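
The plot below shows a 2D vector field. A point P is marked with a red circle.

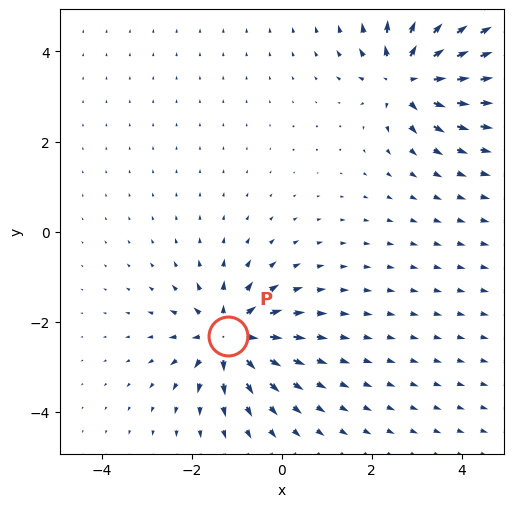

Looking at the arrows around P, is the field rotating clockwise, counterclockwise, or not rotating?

not rotating

Near P at (-1.2, -2.3) the arrows show no circulation. The curl there is ≈0.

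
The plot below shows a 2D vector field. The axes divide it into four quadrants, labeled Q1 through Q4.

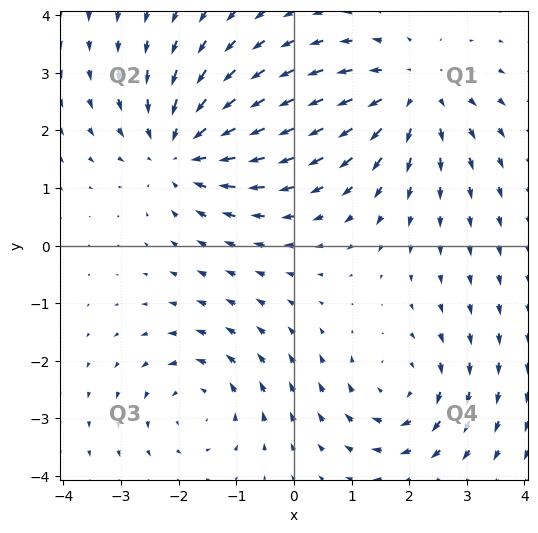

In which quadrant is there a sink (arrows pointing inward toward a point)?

Q2

The sink sits at approximately (-1.9, 1.7), which lies in quadrant Q2. The divergence there is about -5, negative as expected for a sink.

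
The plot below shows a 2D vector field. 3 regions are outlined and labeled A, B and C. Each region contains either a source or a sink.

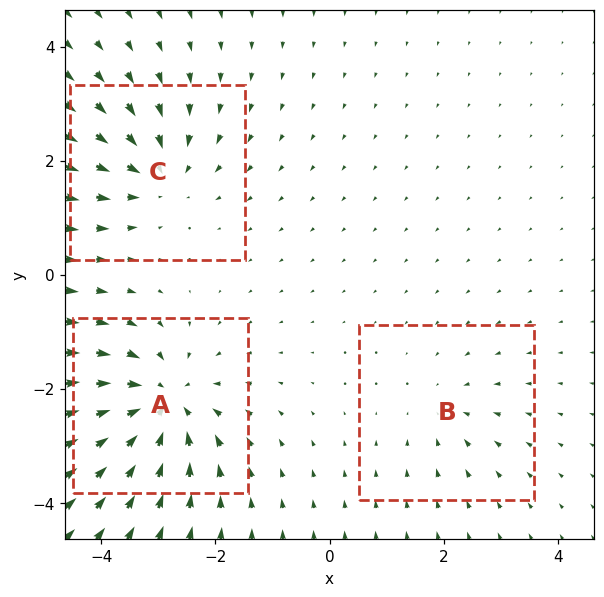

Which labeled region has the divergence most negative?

Divergence at each region's feature centre — A: about -5, B: about -2, C: about -4. Region A is most negative.

A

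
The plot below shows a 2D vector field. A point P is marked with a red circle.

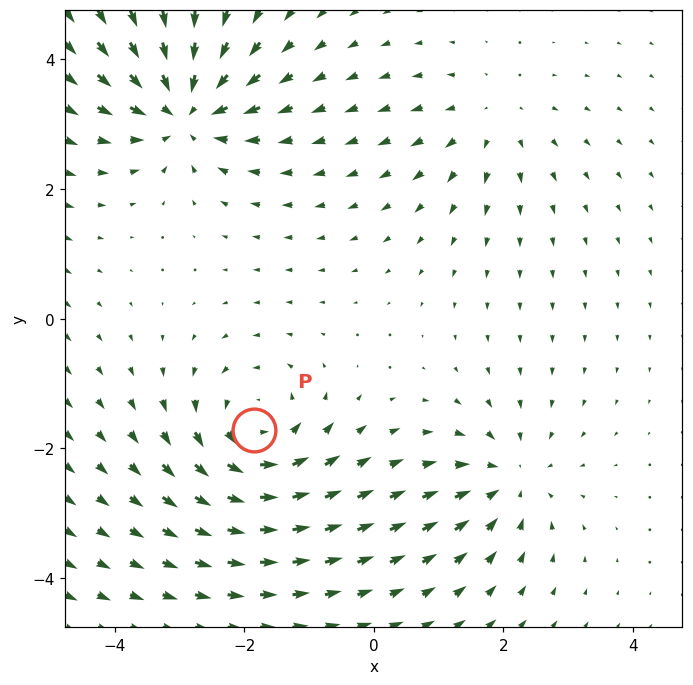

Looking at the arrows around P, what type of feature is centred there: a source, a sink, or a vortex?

At P (-1.8, -1.7) the arrows circulate counterclockwise. Divergence ≈0, curl about +5 — near-zero divergence with nonzero curl is a vortex.

vortex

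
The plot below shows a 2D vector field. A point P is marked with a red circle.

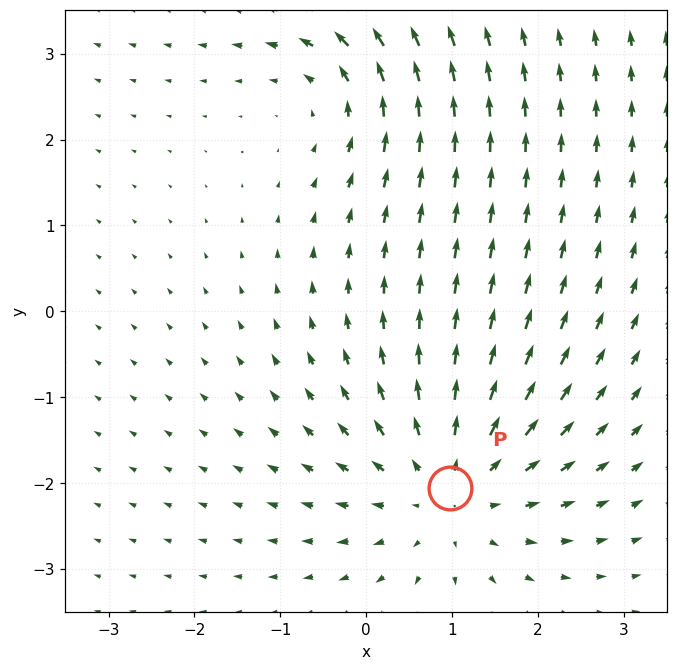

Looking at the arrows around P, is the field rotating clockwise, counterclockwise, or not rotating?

Near P at (1.0, -2.1) the arrows show no circulation. The curl there is ≈0.

not rotating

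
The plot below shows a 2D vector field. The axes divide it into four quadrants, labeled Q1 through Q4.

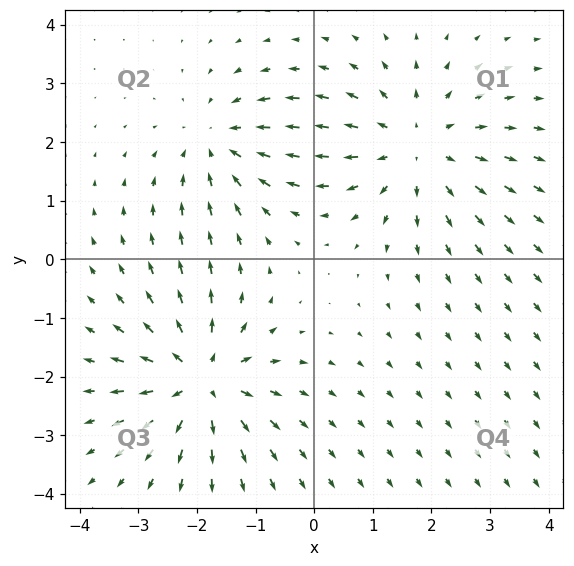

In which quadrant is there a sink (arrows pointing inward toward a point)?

The sink sits at approximately (-1.6, 2.0), which lies in quadrant Q2. The divergence there is about -3, negative as expected for a sink.

Q2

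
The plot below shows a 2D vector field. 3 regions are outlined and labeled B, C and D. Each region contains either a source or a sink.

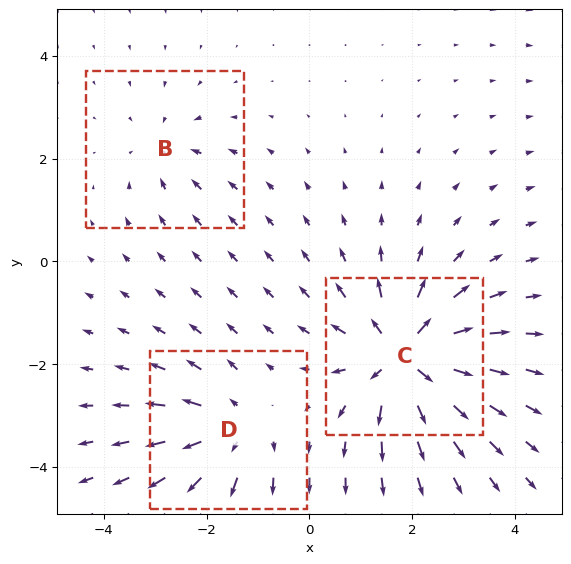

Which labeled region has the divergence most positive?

Divergence at each region's feature centre — B: about -2, C: about +6, D: about +4. Region C is most positive.

C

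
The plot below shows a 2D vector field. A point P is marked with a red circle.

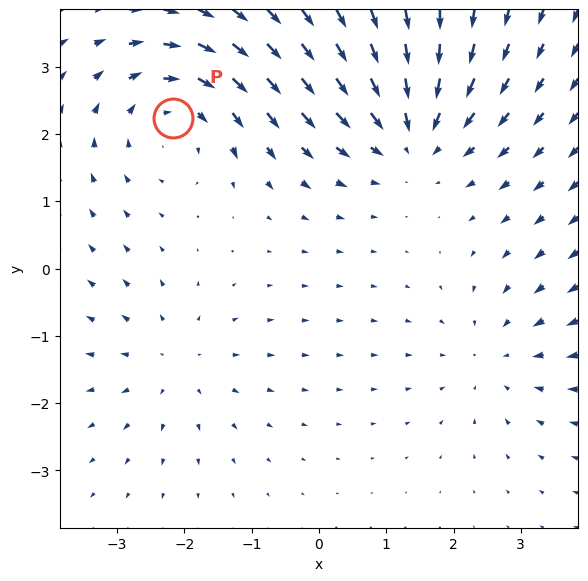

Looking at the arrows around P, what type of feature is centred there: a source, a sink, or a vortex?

vortex

At P (-2.2, 2.2) the arrows circulate clockwise. Divergence ≈0, curl about -4 — near-zero divergence with nonzero curl is a vortex.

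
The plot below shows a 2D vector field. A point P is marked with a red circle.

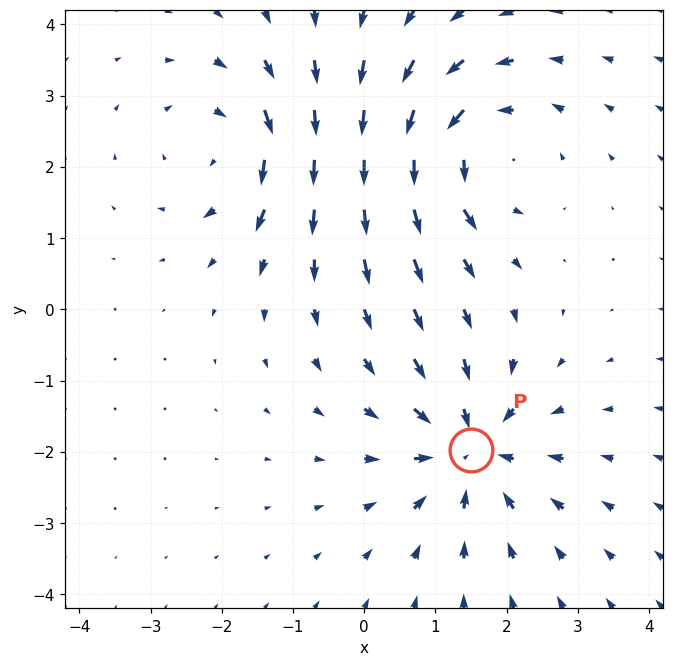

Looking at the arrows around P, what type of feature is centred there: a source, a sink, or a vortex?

sink

At P (1.5, -2.0) the arrows converge inward. Divergence about -5, curl ≈0 — negative divergence with near-zero curl is a sink.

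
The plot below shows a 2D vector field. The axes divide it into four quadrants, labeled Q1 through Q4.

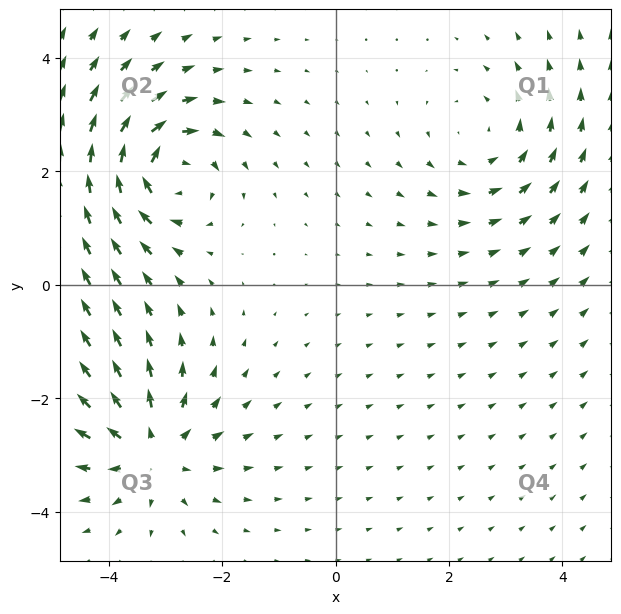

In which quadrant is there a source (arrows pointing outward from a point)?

Q3

The source sits at approximately (-3.2, -2.9), which lies in quadrant Q3. The divergence there is about +4, positive as expected for a source.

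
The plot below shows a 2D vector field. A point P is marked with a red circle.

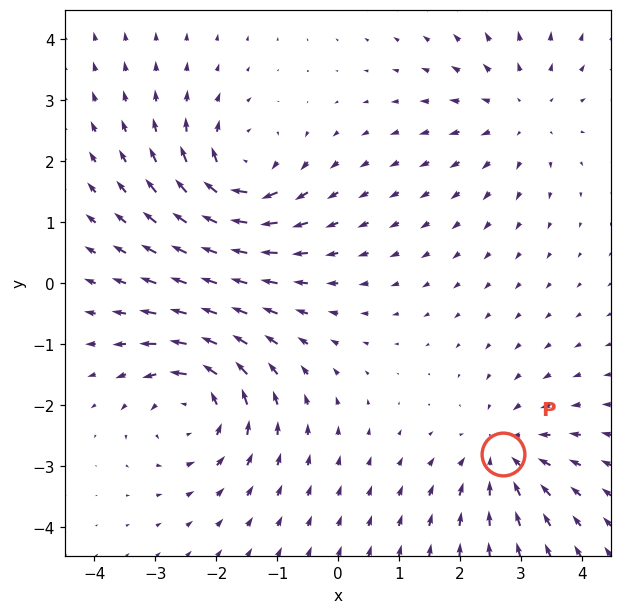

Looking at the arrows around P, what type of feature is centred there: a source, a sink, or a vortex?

At P (2.7, -2.8) the arrows converge inward. Divergence about -5, curl ≈0 — negative divergence with near-zero curl is a sink.

sink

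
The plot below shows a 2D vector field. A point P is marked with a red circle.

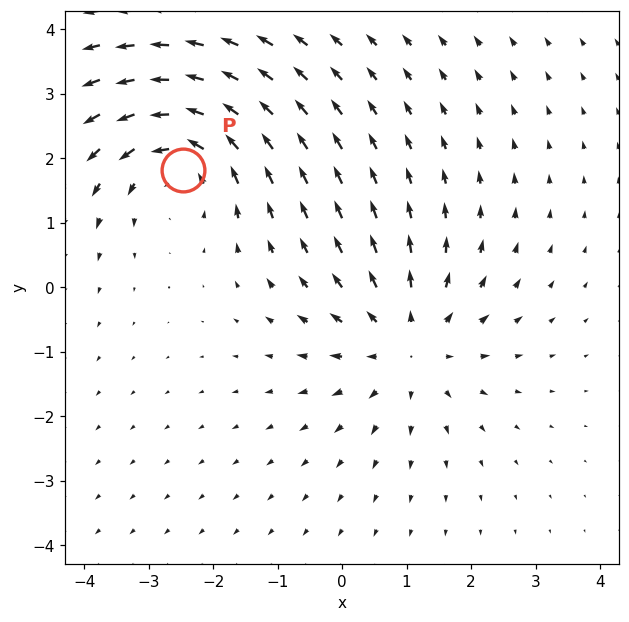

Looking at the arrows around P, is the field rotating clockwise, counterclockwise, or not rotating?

counterclockwise

Near P at (-2.5, 1.8) the arrows circulate counterclockwise. The curl (z-component) there is about +3; positive curl means counterclockwise rotation.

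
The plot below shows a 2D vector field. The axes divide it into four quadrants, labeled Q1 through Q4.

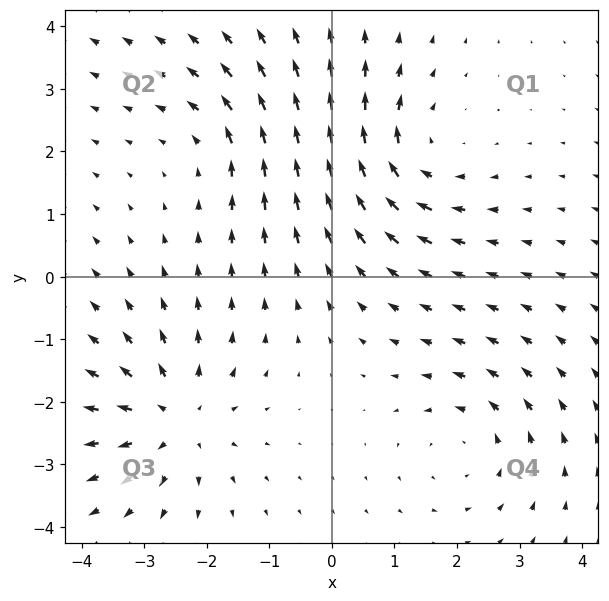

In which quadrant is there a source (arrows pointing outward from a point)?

The source sits at approximately (-2.5, -2.3), which lies in quadrant Q3. The divergence there is about +4, positive as expected for a source.

Q3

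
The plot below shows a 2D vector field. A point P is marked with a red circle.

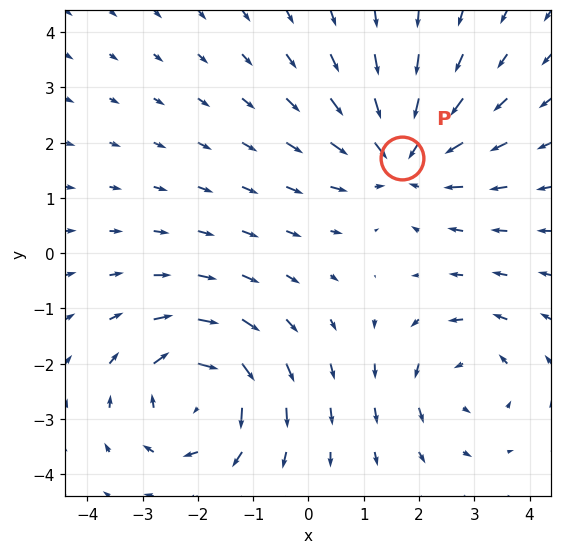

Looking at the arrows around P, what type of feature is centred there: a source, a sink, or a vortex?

sink

At P (1.7, 1.7) the arrows converge inward. Divergence about -4, curl ≈0 — negative divergence with near-zero curl is a sink.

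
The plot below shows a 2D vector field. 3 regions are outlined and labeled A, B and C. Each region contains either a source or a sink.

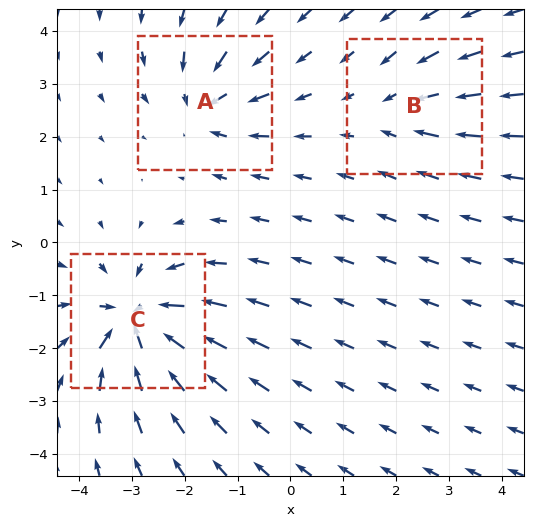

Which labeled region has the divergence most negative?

Divergence at each region's feature centre — A: about -4, B: about -3, C: about -6. Region C is most negative.

C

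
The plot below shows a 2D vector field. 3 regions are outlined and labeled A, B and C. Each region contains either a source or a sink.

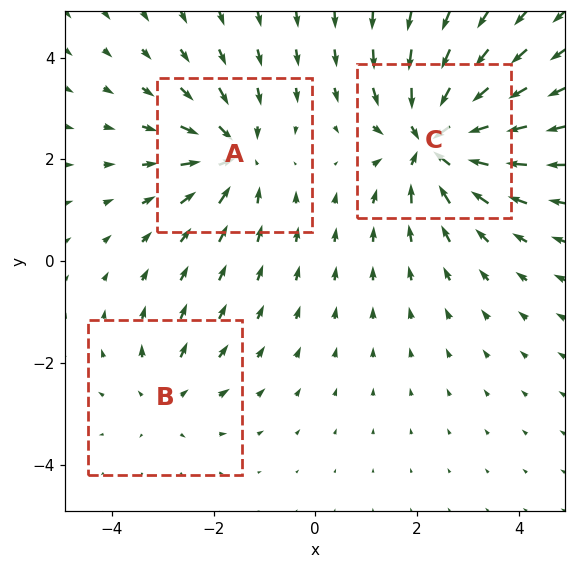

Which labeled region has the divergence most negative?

C

Divergence at each region's feature centre — A: about -4, B: about +2, C: about -5. Region C is most negative.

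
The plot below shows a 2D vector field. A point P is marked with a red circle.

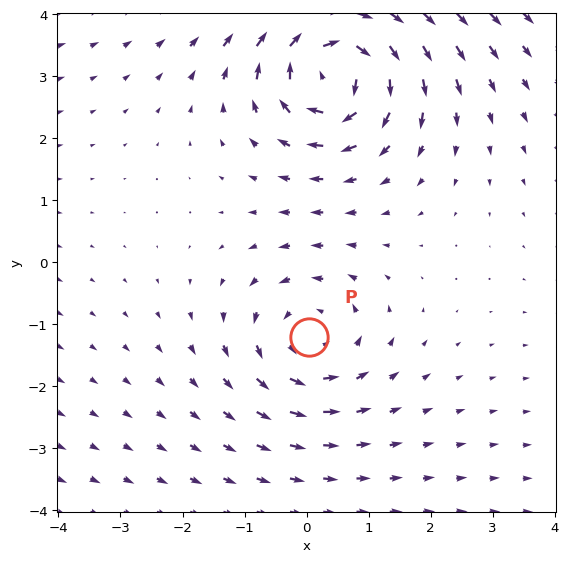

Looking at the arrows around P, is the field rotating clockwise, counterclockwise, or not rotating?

Near P at (0.0, -1.2) the arrows circulate counterclockwise. The curl (z-component) there is about +3; positive curl means counterclockwise rotation.

counterclockwise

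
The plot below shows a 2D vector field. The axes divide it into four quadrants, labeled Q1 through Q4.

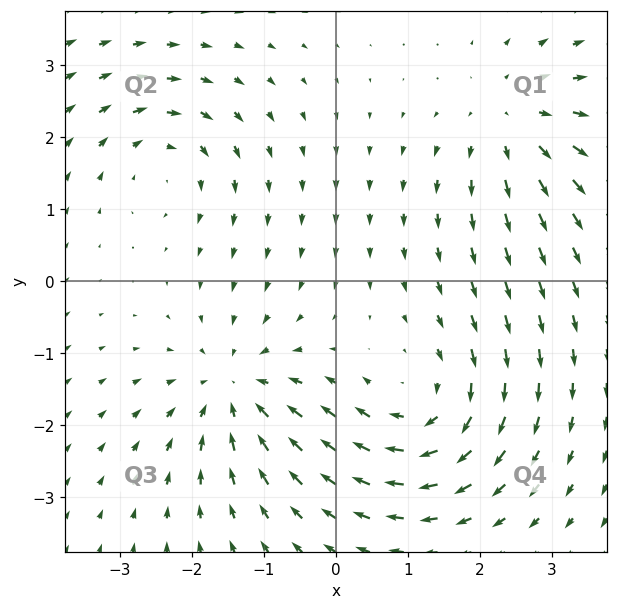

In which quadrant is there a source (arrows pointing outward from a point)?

The source sits at approximately (2.5, 2.2), which lies in quadrant Q1. The divergence there is about +3, positive as expected for a source.

Q1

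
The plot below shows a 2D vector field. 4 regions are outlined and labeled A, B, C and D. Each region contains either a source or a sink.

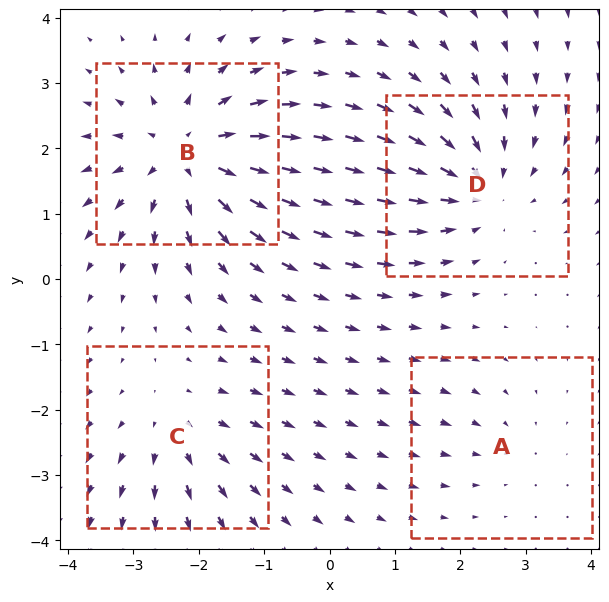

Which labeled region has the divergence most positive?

Divergence at each region's feature centre — A: about -2, B: about +7, C: about +3, D: about -5. Region B is most positive.

B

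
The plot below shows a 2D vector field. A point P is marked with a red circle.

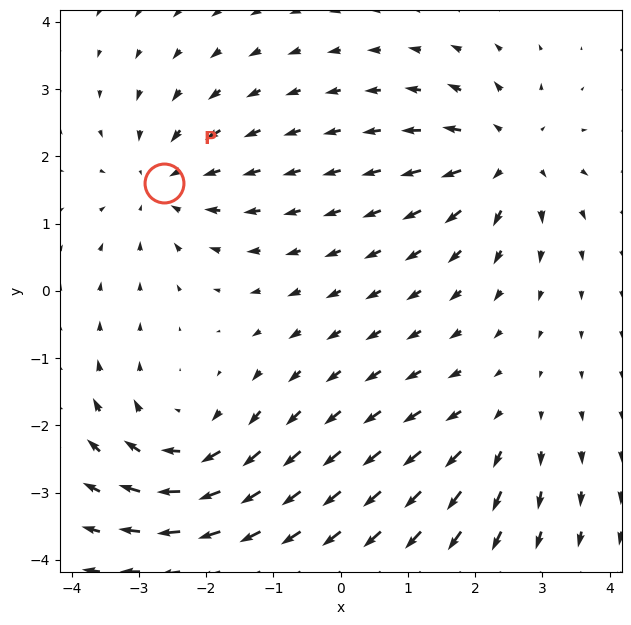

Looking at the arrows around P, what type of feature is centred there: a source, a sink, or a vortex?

sink

At P (-2.6, 1.6) the arrows converge inward. Divergence about -4, curl ≈0 — negative divergence with near-zero curl is a sink.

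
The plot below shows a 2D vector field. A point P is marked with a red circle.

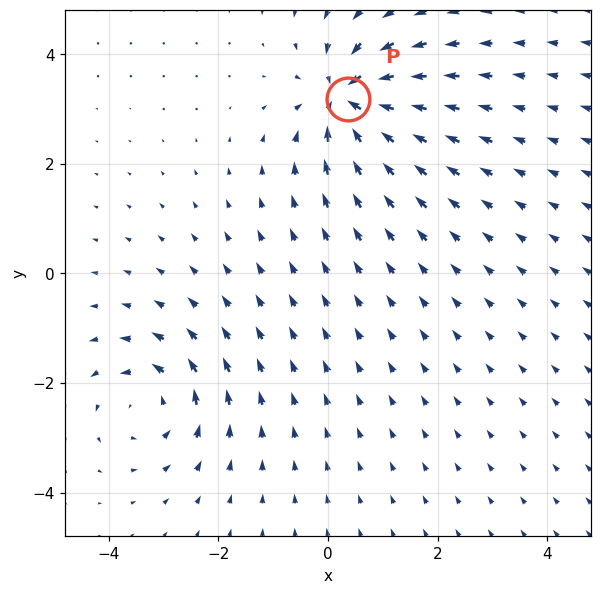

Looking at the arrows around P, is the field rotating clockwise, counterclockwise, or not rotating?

not rotating

Near P at (0.4, 3.2) the arrows show no circulation. The curl there is ≈0.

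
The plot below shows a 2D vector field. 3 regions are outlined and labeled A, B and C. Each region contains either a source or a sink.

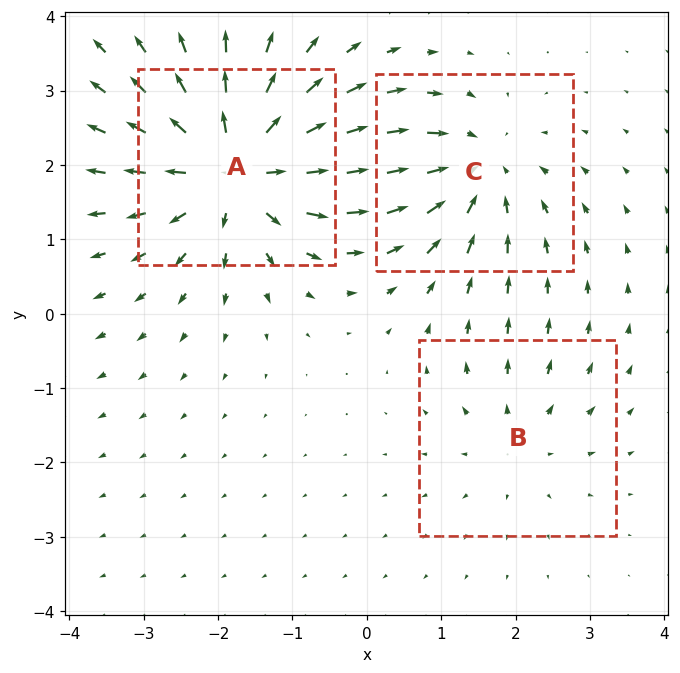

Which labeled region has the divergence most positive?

Divergence at each region's feature centre — A: about +5, B: about +2, C: about -3. Region A is most positive.

A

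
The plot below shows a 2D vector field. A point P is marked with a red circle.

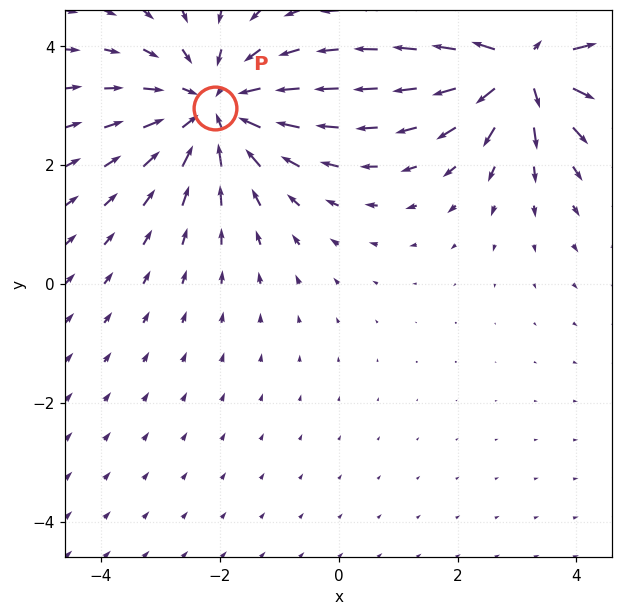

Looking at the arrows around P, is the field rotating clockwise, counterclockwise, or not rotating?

not rotating

Near P at (-2.1, 3.0) the arrows show no circulation. The curl there is ≈0.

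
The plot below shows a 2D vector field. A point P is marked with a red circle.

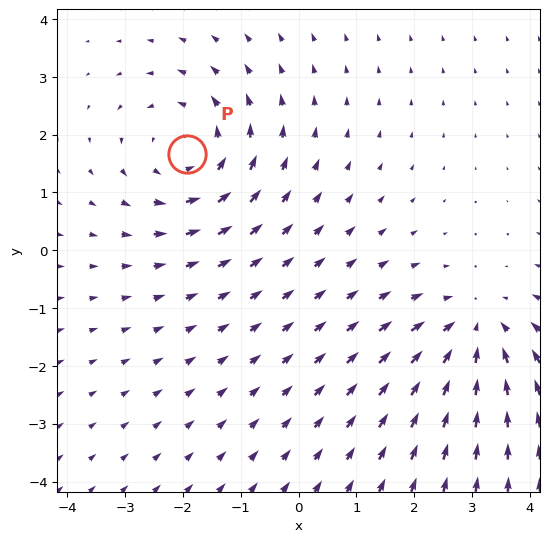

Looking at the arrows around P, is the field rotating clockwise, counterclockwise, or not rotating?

counterclockwise

Near P at (-1.9, 1.7) the arrows circulate counterclockwise. The curl (z-component) there is about +3; positive curl means counterclockwise rotation.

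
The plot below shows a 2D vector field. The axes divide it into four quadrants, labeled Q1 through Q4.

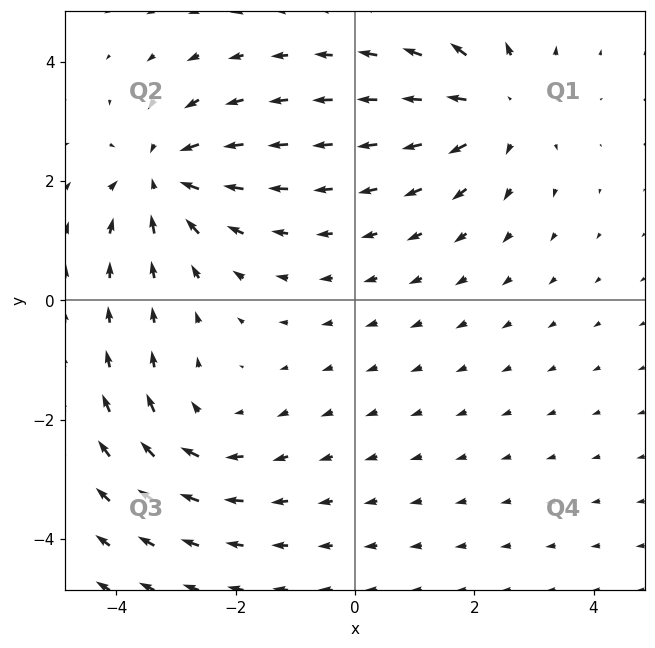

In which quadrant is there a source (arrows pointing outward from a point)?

The source sits at approximately (2.4, 3.2), which lies in quadrant Q1. The divergence there is about +3, positive as expected for a source.

Q1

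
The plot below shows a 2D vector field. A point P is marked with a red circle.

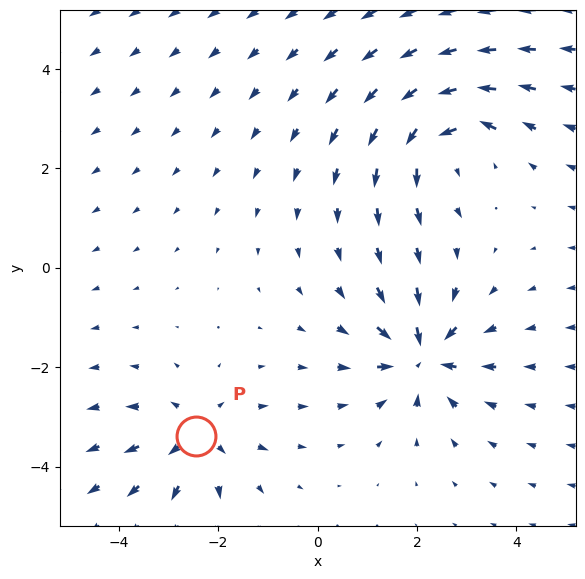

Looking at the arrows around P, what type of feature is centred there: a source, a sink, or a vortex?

At P (-2.4, -3.4) the arrows spread outward. Divergence about +3, curl ≈0 — positive divergence with near-zero curl is a source.

source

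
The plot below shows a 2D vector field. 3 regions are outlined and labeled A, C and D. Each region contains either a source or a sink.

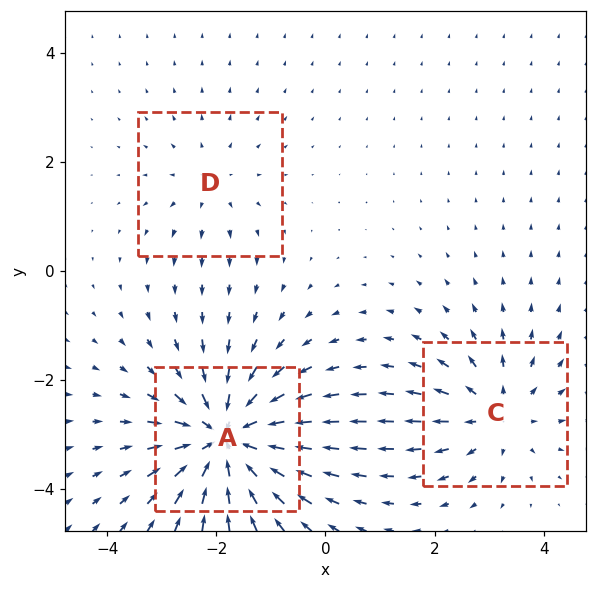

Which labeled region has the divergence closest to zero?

D

Divergence at each region's feature centre — A: about -6, C: about +3, D: about +2. Region D is closest to zero.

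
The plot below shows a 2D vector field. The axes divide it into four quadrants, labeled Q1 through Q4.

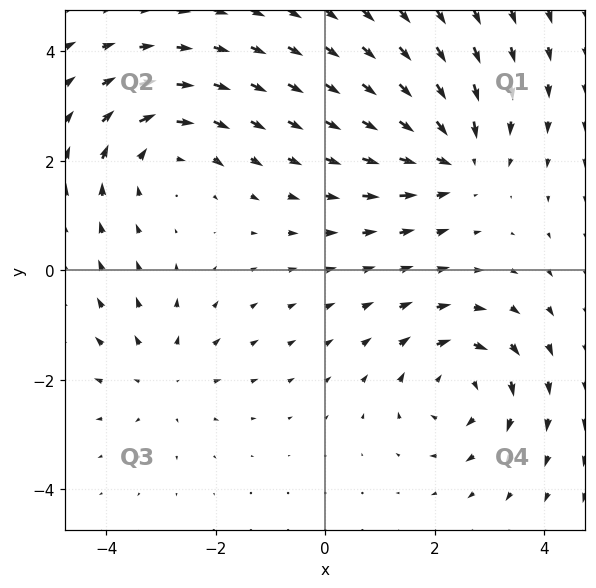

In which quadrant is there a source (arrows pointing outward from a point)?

The source sits at approximately (-3.0, -2.0), which lies in quadrant Q3. The divergence there is about +3, positive as expected for a source.

Q3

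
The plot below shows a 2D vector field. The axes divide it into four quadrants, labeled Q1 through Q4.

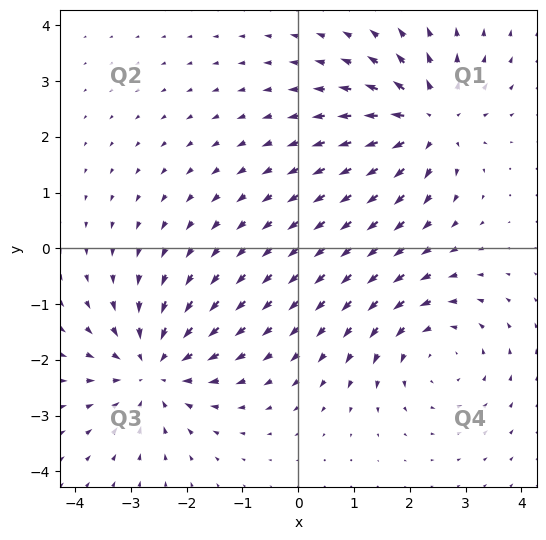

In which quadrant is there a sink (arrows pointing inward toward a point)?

Q3

The sink sits at approximately (-2.6, -2.2), which lies in quadrant Q3. The divergence there is about -4, negative as expected for a sink.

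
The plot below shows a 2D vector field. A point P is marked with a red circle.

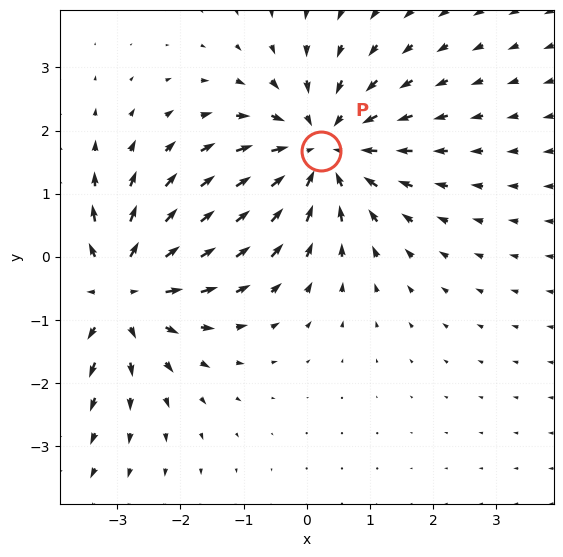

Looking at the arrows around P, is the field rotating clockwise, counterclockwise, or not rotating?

not rotating

Near P at (0.2, 1.7) the arrows show no circulation. The curl there is ≈0.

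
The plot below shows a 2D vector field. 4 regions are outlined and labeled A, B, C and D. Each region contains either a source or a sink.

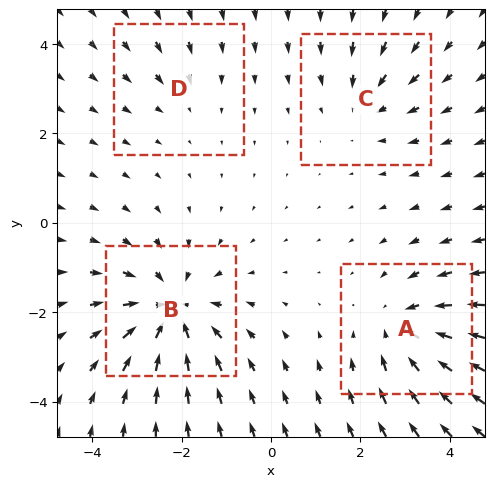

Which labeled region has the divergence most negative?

Divergence at each region's feature centre — A: about -4, B: about -6, C: about -3, D: about -2. Region B is most negative.

B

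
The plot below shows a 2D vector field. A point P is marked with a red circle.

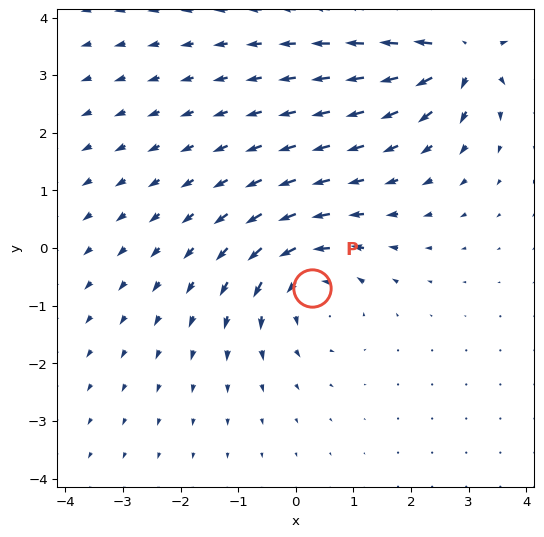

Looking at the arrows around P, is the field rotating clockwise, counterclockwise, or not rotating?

Near P at (0.3, -0.7) the arrows circulate counterclockwise. The curl (z-component) there is about +3; positive curl means counterclockwise rotation.

counterclockwise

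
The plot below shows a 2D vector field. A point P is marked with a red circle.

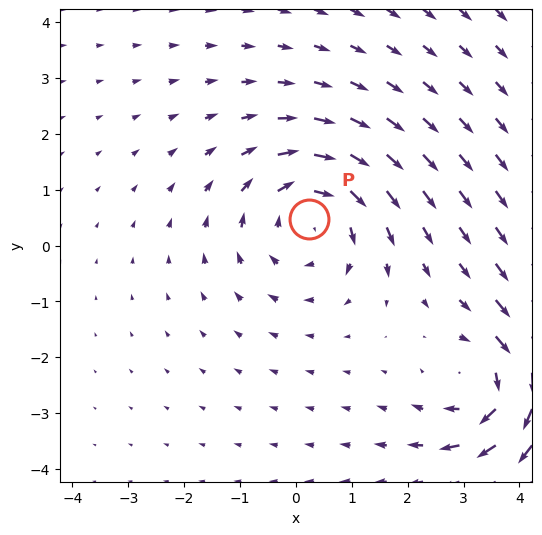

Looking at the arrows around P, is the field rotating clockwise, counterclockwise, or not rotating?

Near P at (0.2, 0.5) the arrows circulate clockwise. The curl (z-component) there is about -4; negative curl means clockwise rotation.

clockwise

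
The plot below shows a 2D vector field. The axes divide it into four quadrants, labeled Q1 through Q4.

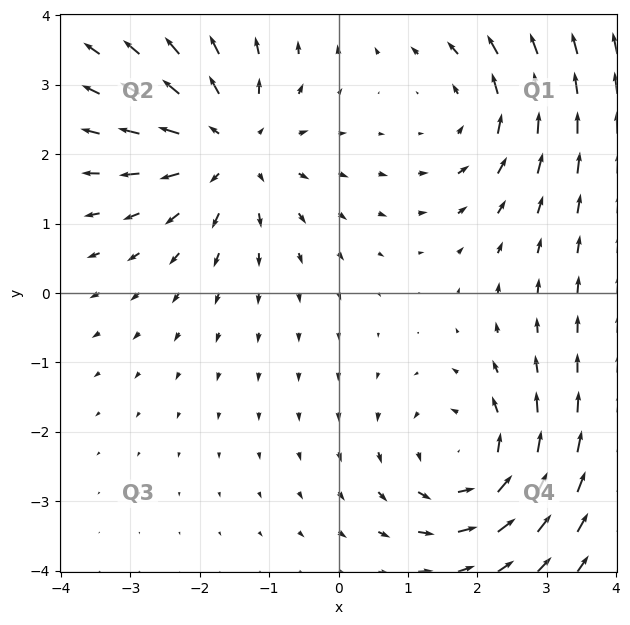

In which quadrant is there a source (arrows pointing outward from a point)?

The source sits at approximately (-1.6, 2.1), which lies in quadrant Q2. The divergence there is about +4, positive as expected for a source.

Q2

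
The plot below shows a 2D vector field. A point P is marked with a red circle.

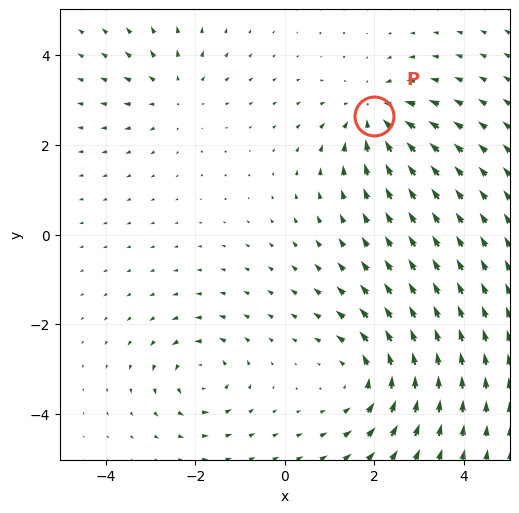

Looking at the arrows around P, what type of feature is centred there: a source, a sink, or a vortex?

sink

At P (2.0, 2.6) the arrows converge inward. Divergence about -5, curl ≈0 — negative divergence with near-zero curl is a sink.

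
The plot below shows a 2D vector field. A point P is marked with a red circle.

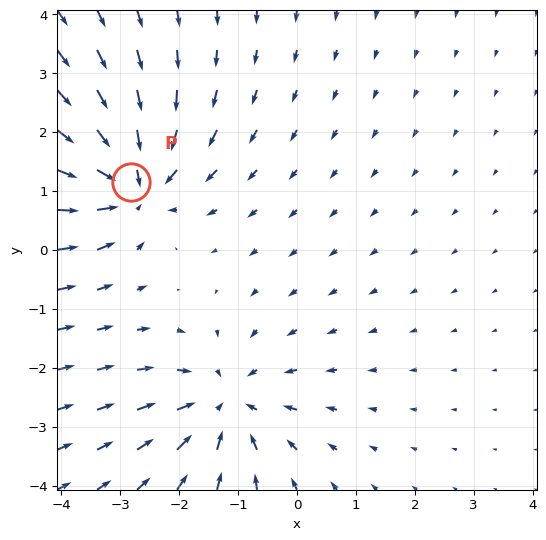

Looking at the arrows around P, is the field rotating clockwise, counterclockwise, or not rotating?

Near P at (-2.8, 1.1) the arrows show no circulation. The curl there is ≈0.

not rotating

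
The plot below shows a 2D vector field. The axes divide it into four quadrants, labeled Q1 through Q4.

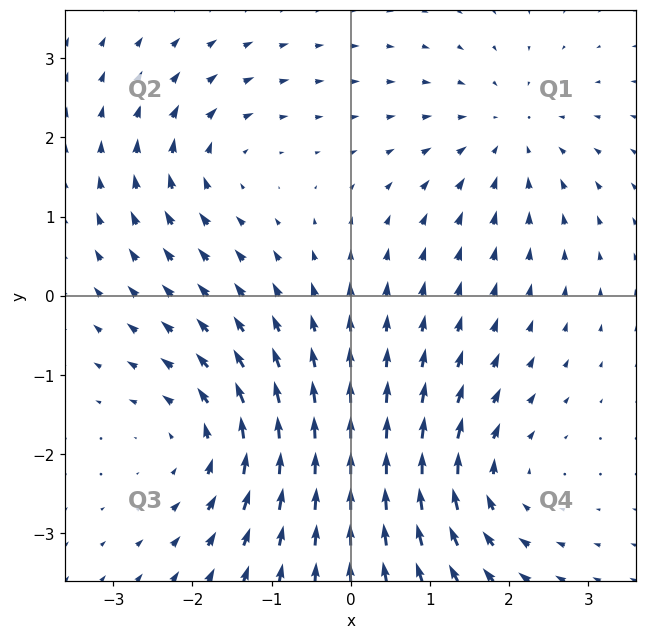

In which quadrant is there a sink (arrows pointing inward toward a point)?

Q1

The sink sits at approximately (2.0, 2.0), which lies in quadrant Q1. The divergence there is about -3, negative as expected for a sink.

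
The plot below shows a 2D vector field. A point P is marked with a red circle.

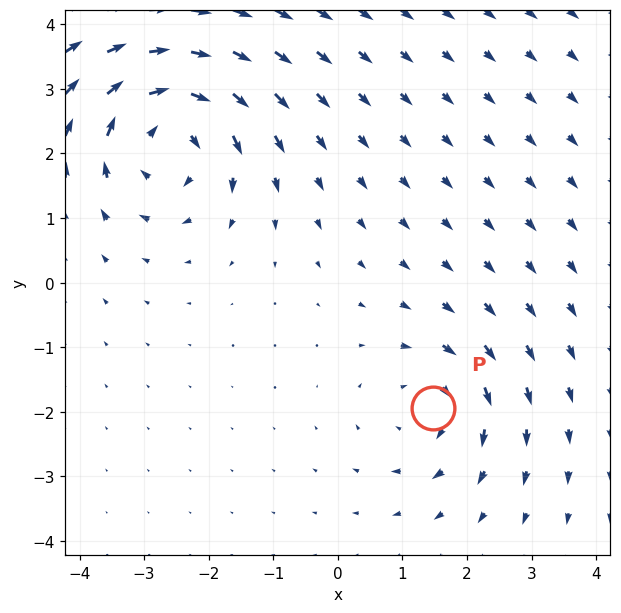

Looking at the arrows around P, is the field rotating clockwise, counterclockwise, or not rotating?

Near P at (1.5, -1.9) the arrows circulate clockwise. The curl (z-component) there is about -3; negative curl means clockwise rotation.

clockwise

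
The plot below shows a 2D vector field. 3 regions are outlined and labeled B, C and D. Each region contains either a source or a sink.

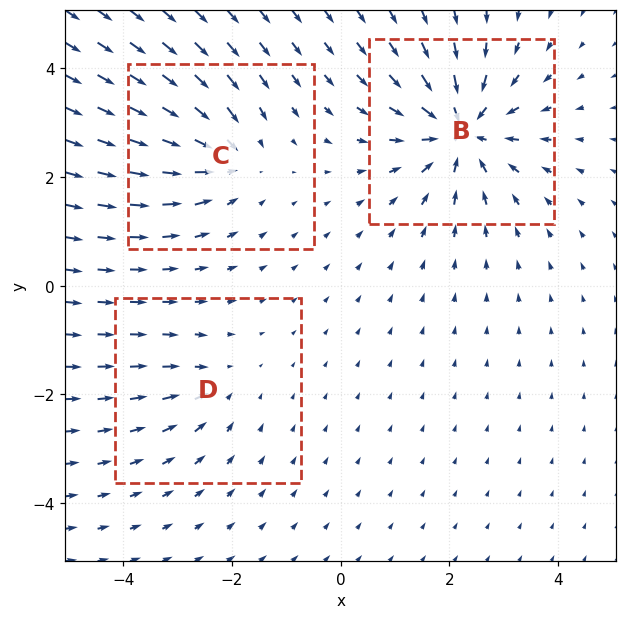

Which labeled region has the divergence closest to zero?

Divergence at each region's feature centre — B: about -6, C: about -4, D: about -2. Region D is closest to zero.

D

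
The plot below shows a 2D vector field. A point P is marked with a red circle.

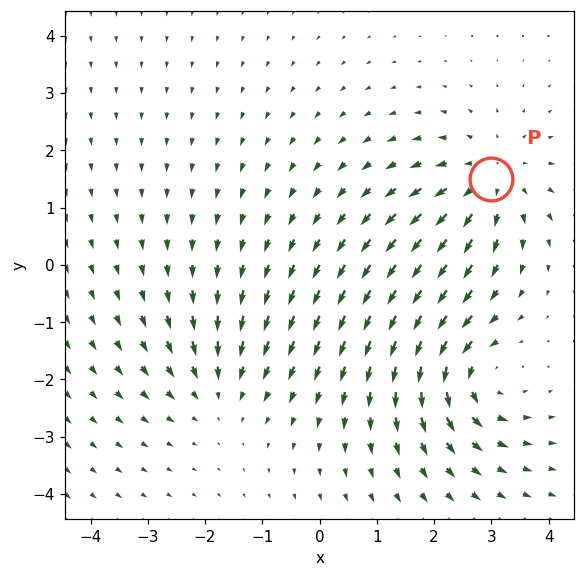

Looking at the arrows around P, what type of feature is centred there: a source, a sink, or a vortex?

source

At P (3.0, 1.5) the arrows spread outward. Divergence about +4, curl ≈0 — positive divergence with near-zero curl is a source.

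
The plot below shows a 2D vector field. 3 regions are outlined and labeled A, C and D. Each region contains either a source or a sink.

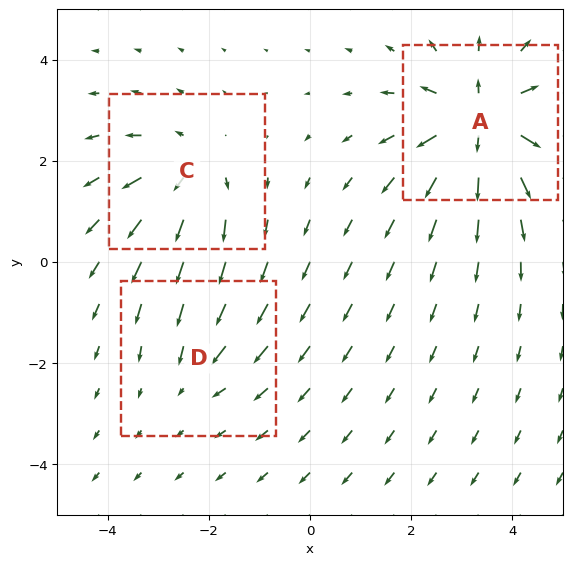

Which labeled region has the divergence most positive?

Divergence at each region's feature centre — A: about +6, C: about +3, D: about -2. Region A is most positive.

A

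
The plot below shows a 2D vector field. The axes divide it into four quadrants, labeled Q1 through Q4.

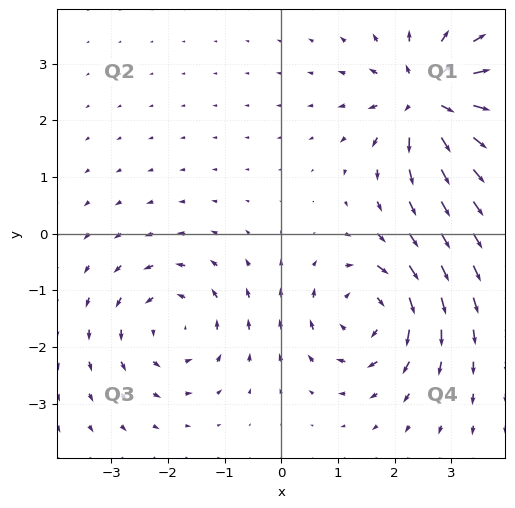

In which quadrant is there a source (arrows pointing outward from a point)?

The source sits at approximately (2.6, 2.4), which lies in quadrant Q1. The divergence there is about +5, positive as expected for a source.

Q1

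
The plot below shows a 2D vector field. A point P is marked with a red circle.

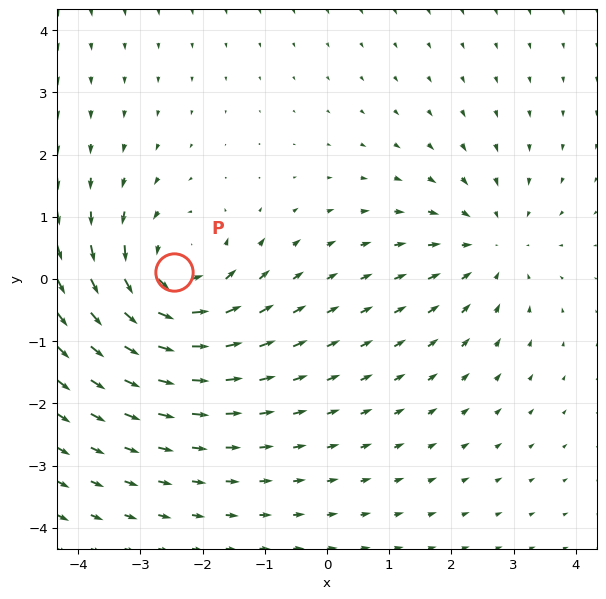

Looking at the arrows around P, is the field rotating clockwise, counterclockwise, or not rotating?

counterclockwise

Near P at (-2.5, 0.1) the arrows circulate counterclockwise. The curl (z-component) there is about +4; positive curl means counterclockwise rotation.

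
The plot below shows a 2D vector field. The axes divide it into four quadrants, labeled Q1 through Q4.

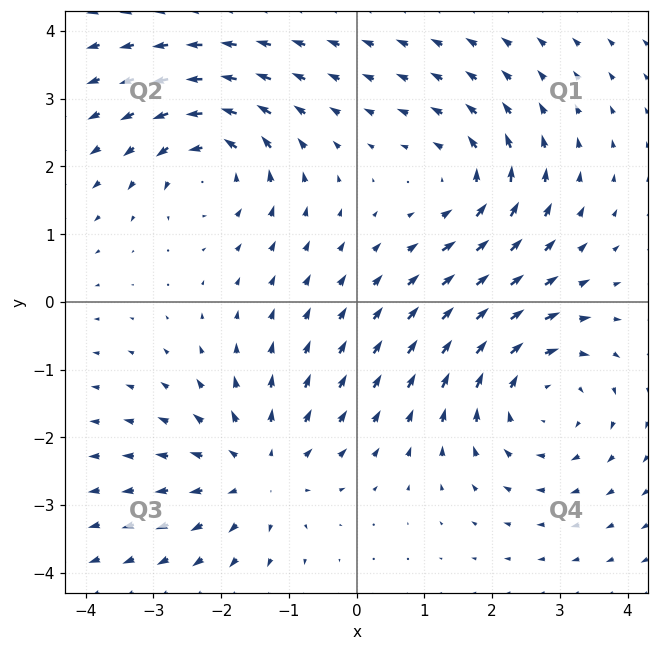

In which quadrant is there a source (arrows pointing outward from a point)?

The source sits at approximately (-1.4, -2.5), which lies in quadrant Q3. The divergence there is about +3, positive as expected for a source.

Q3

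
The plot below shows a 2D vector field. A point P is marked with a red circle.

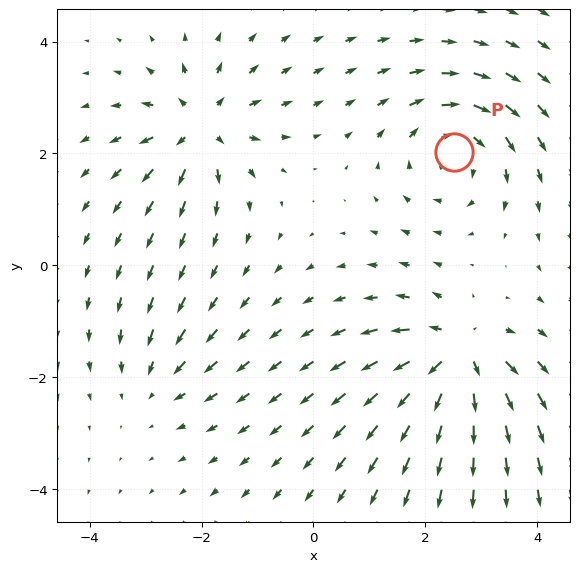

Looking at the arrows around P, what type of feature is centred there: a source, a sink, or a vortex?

vortex

At P (2.5, 2.0) the arrows circulate clockwise. Divergence ≈0, curl about -5 — near-zero divergence with nonzero curl is a vortex.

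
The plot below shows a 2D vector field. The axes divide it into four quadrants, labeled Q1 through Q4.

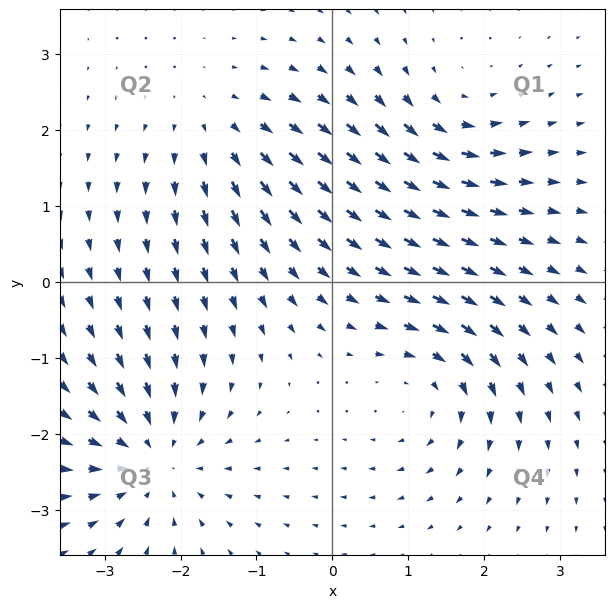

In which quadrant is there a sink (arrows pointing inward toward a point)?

The sink sits at approximately (-2.4, -2.3), which lies in quadrant Q3. The divergence there is about -5, negative as expected for a sink.

Q3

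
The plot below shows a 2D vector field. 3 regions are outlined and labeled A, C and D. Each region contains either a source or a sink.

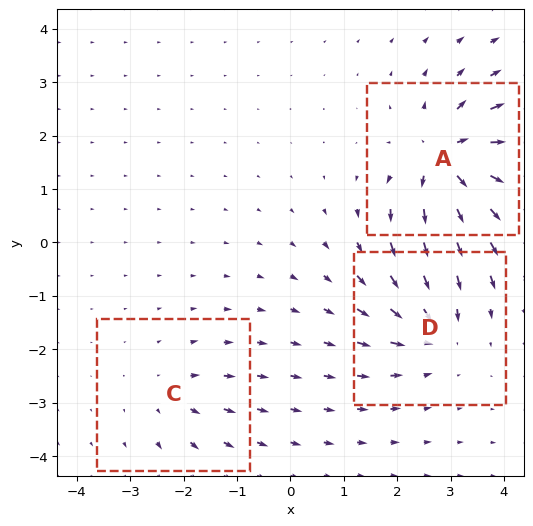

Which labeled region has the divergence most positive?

A

Divergence at each region's feature centre — A: about +6, C: about +2, D: about -4. Region A is most positive.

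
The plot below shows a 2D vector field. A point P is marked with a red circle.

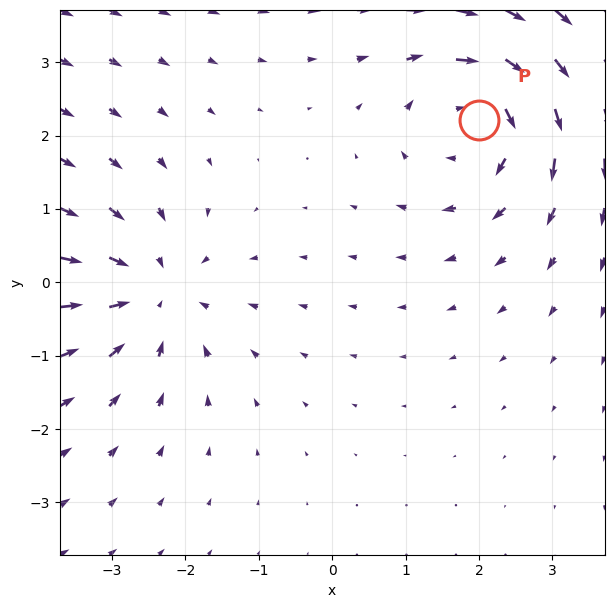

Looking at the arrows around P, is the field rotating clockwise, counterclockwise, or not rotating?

Near P at (2.0, 2.2) the arrows circulate clockwise. The curl (z-component) there is about -4; negative curl means clockwise rotation.

clockwise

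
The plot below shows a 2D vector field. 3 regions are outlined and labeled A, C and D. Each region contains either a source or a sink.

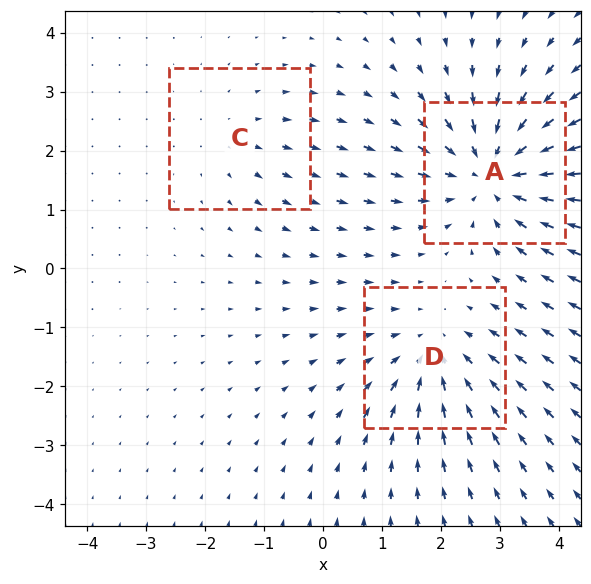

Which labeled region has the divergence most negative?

A

Divergence at each region's feature centre — A: about -4, C: about +2, D: about -3. Region A is most negative.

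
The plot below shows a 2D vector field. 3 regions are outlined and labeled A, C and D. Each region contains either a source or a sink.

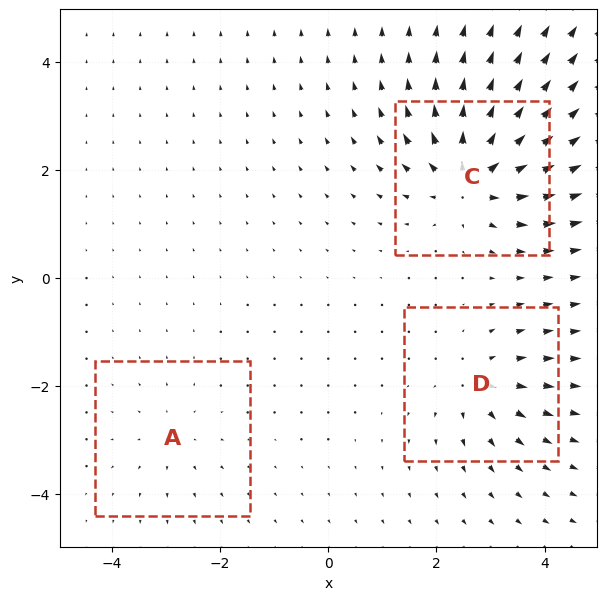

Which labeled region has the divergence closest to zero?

A

Divergence at each region's feature centre — A: about +2, C: about +7, D: about +4. Region A is closest to zero.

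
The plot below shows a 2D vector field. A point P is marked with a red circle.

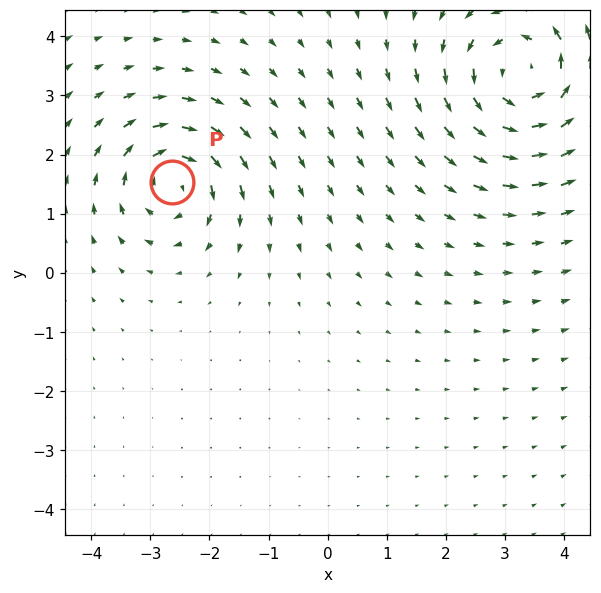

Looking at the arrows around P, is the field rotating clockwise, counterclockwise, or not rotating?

clockwise

Near P at (-2.6, 1.5) the arrows circulate clockwise. The curl (z-component) there is about -4; negative curl means clockwise rotation.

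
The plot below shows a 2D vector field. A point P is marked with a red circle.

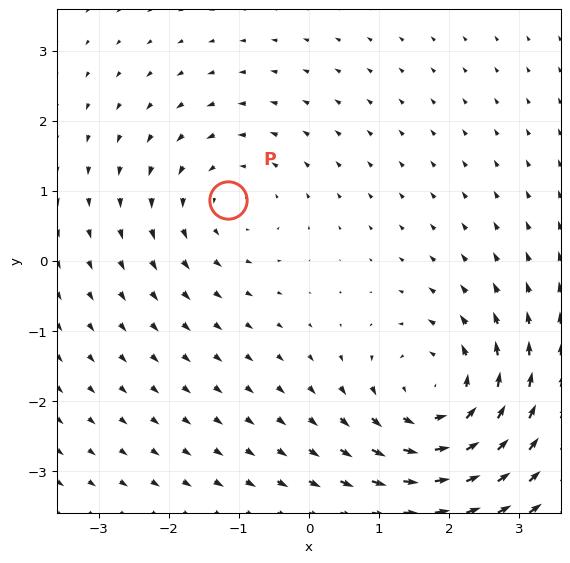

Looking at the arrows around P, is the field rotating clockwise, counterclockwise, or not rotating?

Near P at (-1.2, 0.9) the arrows circulate counterclockwise. The curl (z-component) there is about +3; positive curl means counterclockwise rotation.

counterclockwise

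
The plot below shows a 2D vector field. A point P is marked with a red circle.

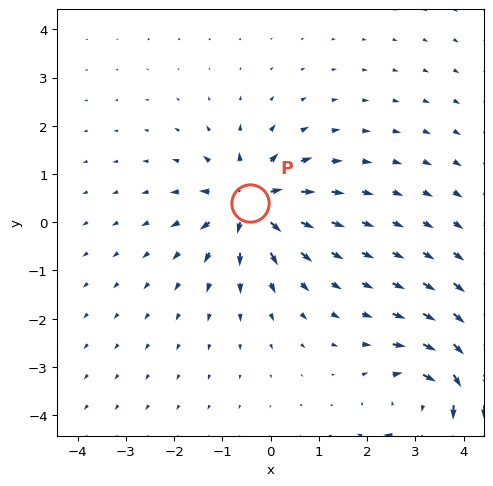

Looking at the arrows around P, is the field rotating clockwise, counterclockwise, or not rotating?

not rotating

Near P at (-0.4, 0.4) the arrows show no circulation. The curl there is ≈0.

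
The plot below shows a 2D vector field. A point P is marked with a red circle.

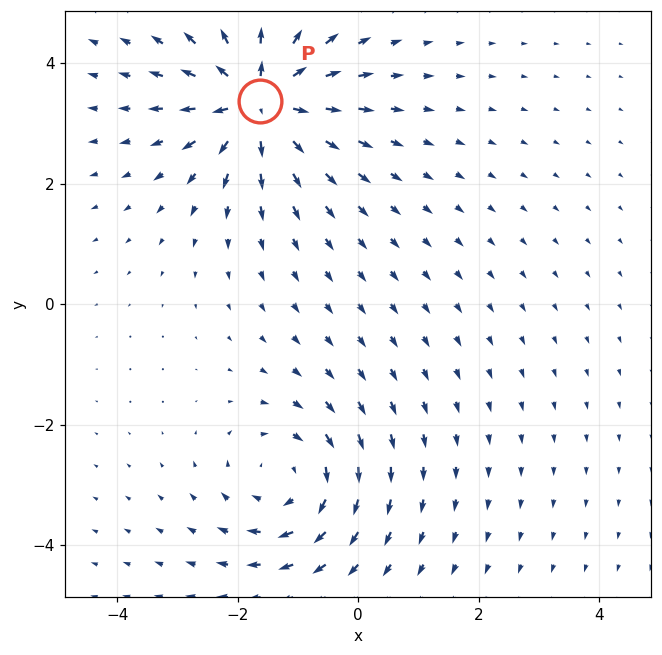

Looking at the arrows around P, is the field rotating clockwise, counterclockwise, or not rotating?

not rotating

Near P at (-1.6, 3.4) the arrows show no circulation. The curl there is ≈0.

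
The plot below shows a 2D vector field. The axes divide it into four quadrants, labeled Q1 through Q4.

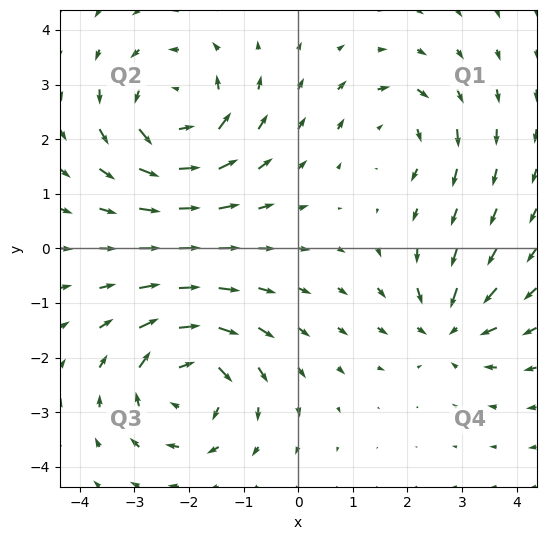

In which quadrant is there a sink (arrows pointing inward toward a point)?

The sink sits at approximately (2.8, -1.4), which lies in quadrant Q4. The divergence there is about -4, negative as expected for a sink.

Q4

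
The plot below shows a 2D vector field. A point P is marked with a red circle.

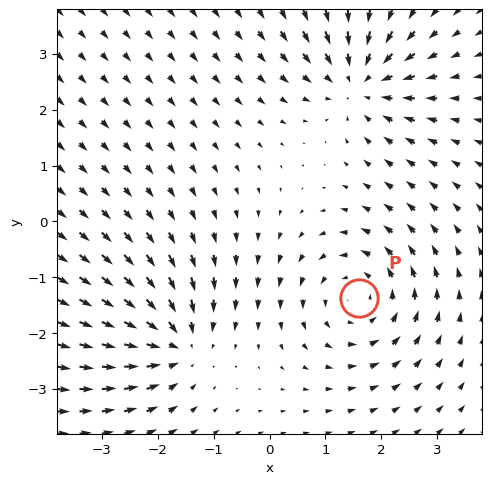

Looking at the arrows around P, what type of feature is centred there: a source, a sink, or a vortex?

vortex

At P (1.6, -1.4) the arrows circulate counterclockwise. Divergence ≈0, curl about +4 — near-zero divergence with nonzero curl is a vortex.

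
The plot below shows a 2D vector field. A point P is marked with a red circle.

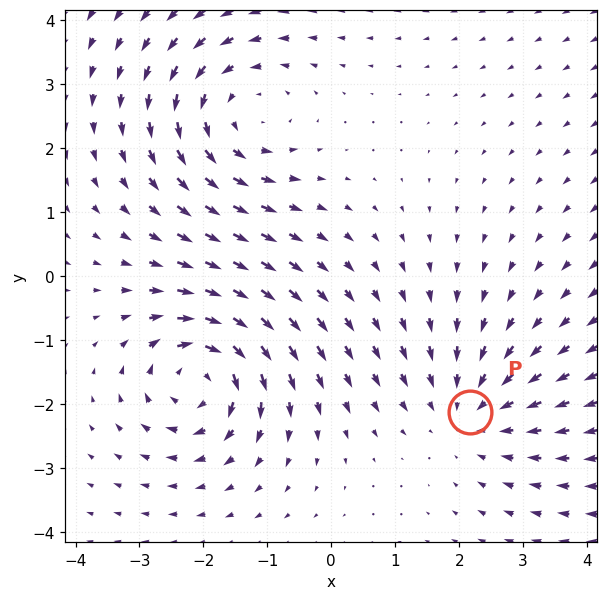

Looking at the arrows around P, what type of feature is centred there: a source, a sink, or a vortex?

sink

At P (2.2, -2.1) the arrows converge inward. Divergence about -3, curl ≈0 — negative divergence with near-zero curl is a sink.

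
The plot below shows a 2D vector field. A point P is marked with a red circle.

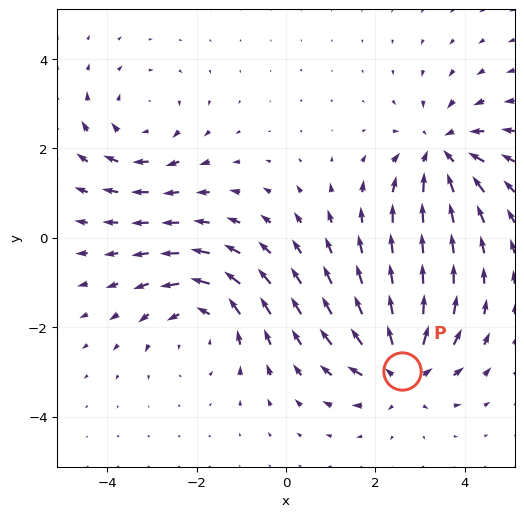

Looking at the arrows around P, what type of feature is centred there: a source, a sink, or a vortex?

source

At P (2.6, -3.0) the arrows spread outward. Divergence about +5, curl ≈0 — positive divergence with near-zero curl is a source.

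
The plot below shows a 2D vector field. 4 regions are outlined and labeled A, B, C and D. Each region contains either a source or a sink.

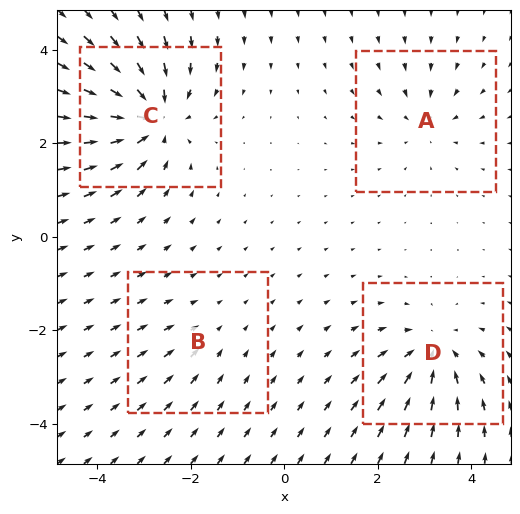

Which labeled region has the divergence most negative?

Divergence at each region's feature centre — A: about -4, B: about -2, C: about -8, D: about -6. Region C is most negative.

C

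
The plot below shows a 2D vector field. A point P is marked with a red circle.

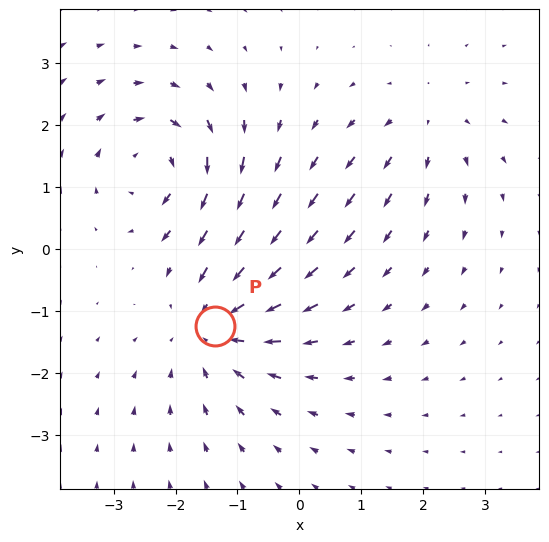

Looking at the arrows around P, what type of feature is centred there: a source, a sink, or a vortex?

At P (-1.4, -1.2) the arrows converge inward. Divergence about -4, curl ≈0 — negative divergence with near-zero curl is a sink.

sink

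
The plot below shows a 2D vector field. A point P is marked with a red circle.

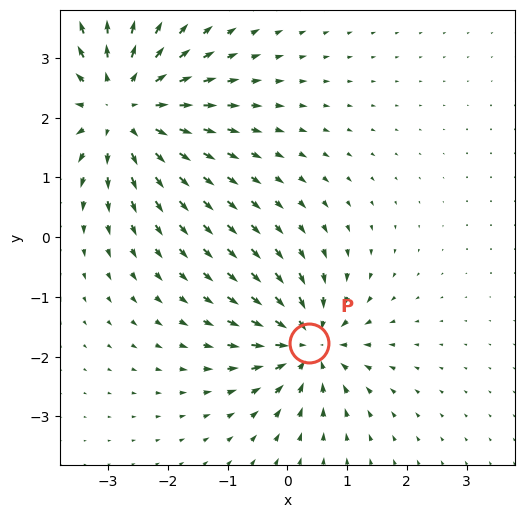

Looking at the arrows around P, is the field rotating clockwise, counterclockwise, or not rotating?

not rotating

Near P at (0.4, -1.8) the arrows show no circulation. The curl there is ≈0.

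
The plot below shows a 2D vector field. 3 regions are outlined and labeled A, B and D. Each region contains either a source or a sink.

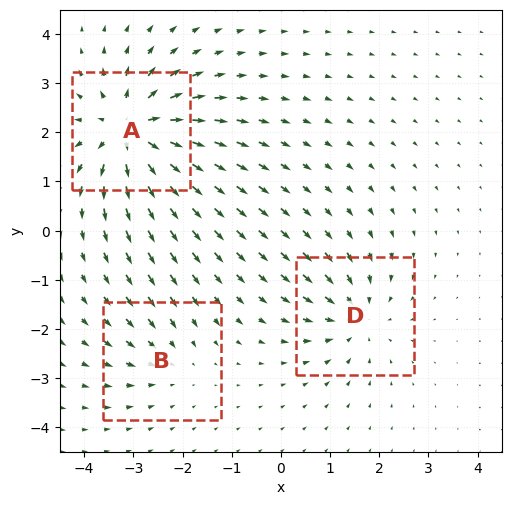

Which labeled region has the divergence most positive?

A

Divergence at each region's feature centre — A: about +6, B: about -2, D: about -3. Region A is most positive.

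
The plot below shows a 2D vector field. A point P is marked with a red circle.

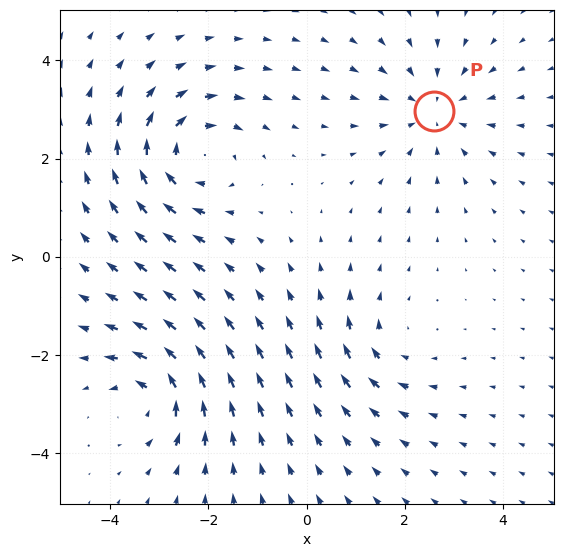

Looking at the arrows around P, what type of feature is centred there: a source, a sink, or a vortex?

sink

At P (2.6, 3.0) the arrows converge inward. Divergence about -3, curl ≈0 — negative divergence with near-zero curl is a sink.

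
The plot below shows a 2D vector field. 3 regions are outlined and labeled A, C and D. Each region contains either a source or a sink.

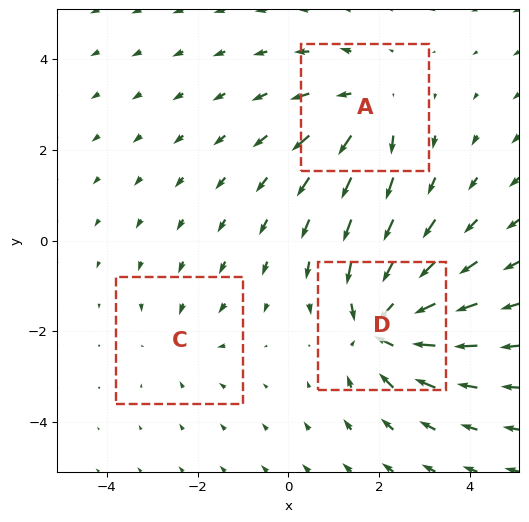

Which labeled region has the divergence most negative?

Divergence at each region's feature centre — A: about +3, C: about -2, D: about -5. Region D is most negative.

D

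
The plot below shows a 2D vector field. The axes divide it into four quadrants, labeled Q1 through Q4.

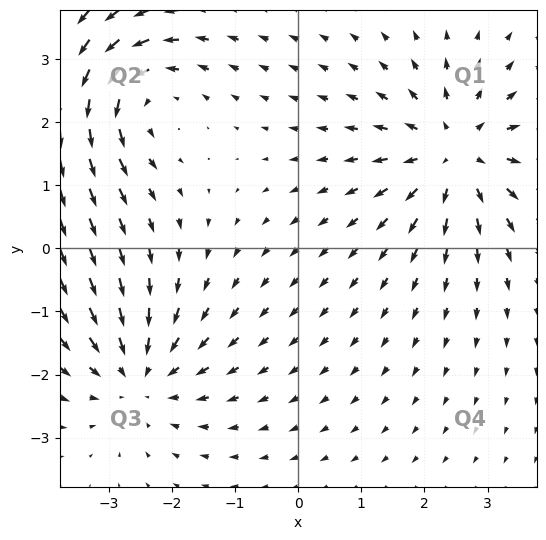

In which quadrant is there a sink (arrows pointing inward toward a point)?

The sink sits at approximately (-2.5, -2.0), which lies in quadrant Q3. The divergence there is about -3, negative as expected for a sink.

Q3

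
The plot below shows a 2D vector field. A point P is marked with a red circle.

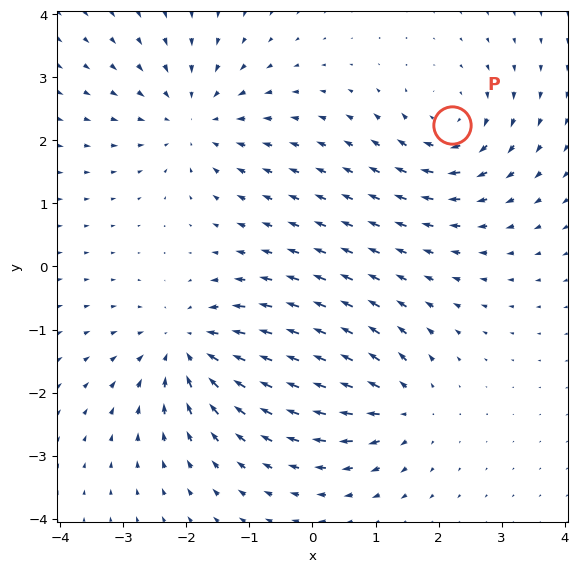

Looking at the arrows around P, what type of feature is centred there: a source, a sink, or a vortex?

At P (2.2, 2.2) the arrows circulate clockwise. Divergence ≈0, curl about -4 — near-zero divergence with nonzero curl is a vortex.

vortex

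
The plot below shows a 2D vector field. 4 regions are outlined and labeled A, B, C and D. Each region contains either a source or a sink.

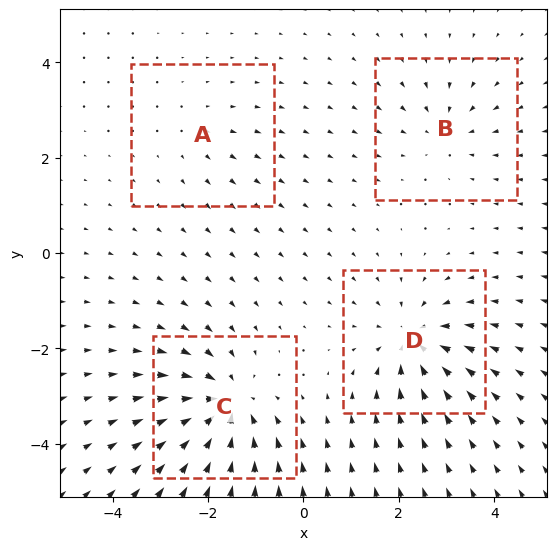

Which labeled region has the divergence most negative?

Divergence at each region's feature centre — A: about +2, B: about -4, C: about -7, D: about -6. Region C is most negative.

C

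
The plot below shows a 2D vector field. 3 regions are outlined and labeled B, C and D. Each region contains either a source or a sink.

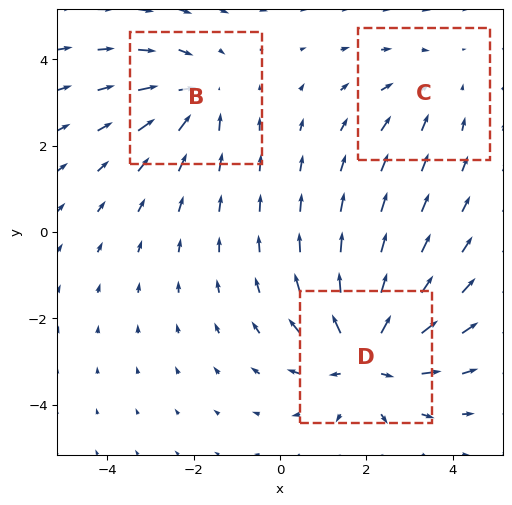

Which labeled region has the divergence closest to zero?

C

Divergence at each region's feature centre — B: about -3, C: about -2, D: about +5. Region C is closest to zero.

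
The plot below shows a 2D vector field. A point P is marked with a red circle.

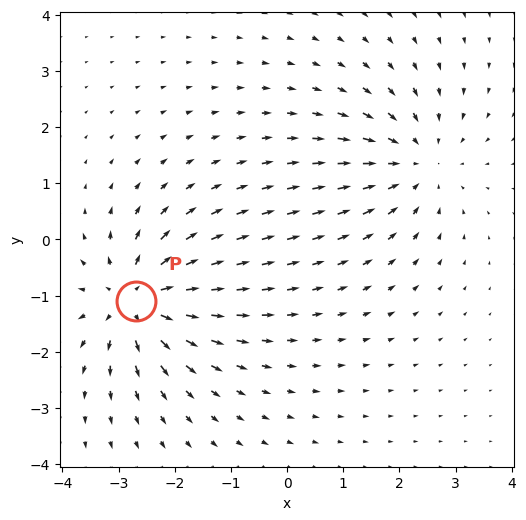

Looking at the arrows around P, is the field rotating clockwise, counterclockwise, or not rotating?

not rotating

Near P at (-2.7, -1.1) the arrows show no circulation. The curl there is ≈0.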